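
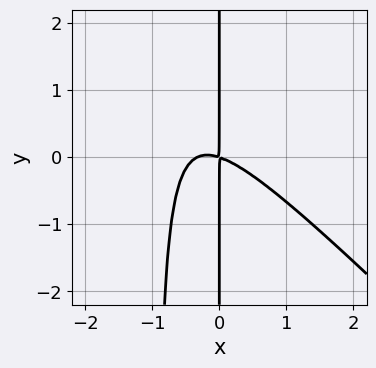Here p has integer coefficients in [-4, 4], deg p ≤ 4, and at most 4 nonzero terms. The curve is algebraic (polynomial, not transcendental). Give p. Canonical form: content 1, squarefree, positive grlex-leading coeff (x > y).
3*x^3 + 3*x^2*y + x^2 + 3*x*y

The degree is 3 — no degree-2 curve has this shape.
From the visible intercepts: every point of the y-axis in the box is on the curve.
Matching integer coefficients to the picture gives p.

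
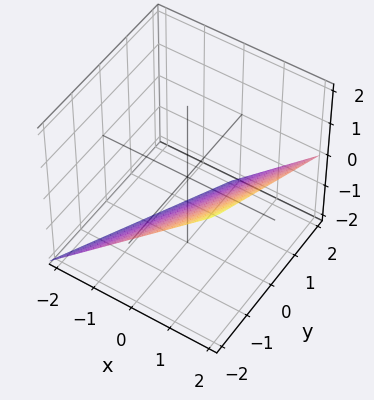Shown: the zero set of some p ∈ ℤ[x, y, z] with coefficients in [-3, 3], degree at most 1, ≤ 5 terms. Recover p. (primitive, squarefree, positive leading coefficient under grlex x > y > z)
(a) Degree: every cross-section is a straight line — this is a plane, so deg p = 1.
(b) From the axis intercepts and sections: it crosses the y-axis at the gridline y = -2; one z-axis crossing is at z = -1.
(c) These observations pin down the coefficients. Check: (1, 0, 0) on the x-axis lies on the surface, and p(1, 0, 0) = 0. ✓

2*x - y - 2*z - 2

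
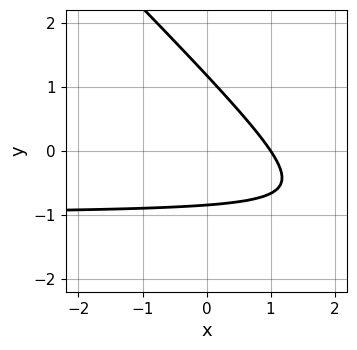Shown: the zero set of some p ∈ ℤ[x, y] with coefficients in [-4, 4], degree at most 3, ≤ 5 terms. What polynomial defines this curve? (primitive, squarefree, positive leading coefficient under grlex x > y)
First, deg p = 2.
Next, checking where it meets the axes: it meets the x-axis at x = 1 (among the integer gridlines).
Finally, together with the visible shape, these determine p as stated.

3*x*y + 3*y^2 + 3*x - y - 3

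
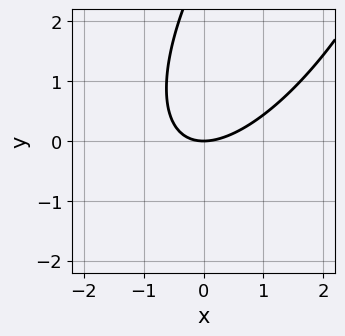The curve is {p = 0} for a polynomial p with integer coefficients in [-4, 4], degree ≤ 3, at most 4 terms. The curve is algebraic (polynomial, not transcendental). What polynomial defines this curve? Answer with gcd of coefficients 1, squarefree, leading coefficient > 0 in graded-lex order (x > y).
2*x^2 - 2*x*y + y^2 - 3*y

First, degree: no degree-1 curve has this shape, so deg p = 2.
Then, checking where it meets the axes: it crosses the x-axis at the gridline x = 0; one y-axis crossing is at y = 0.
Finally, together with the visible shape, these determine p as stated.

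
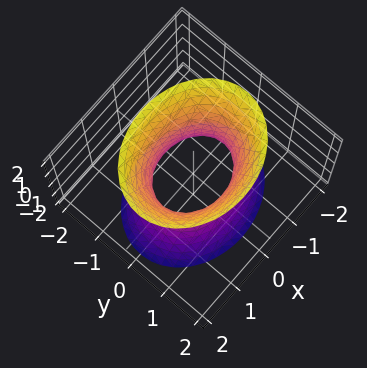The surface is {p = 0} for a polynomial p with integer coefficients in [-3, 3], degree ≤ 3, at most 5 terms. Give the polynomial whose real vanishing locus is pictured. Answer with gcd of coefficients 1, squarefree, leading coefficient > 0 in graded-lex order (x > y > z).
The degree is 2 — one connected sheet with a waist; a quadric.
Symmetries: the y ↦ −y reflection is a symmetry, so y appears only in even powers; it's symmetric under z → −z, forcing even powers of z; it's symmetric under x → −x, forcing even powers of x.
From the axis intercepts and sections: among the integer gridlines, it crosses the x-axis at x ∈ {-1, 1}; the surface avoids every integer z-axis point in the box.
Assembling these constraints gives the stated polynomial.

2*x^2 + 3*y^2 - z^2 - 2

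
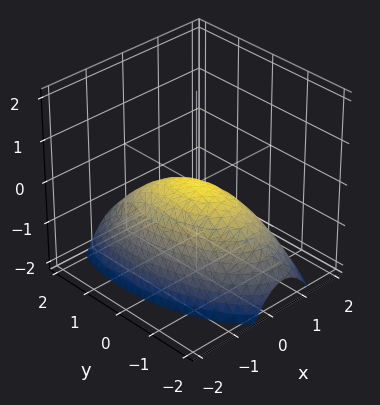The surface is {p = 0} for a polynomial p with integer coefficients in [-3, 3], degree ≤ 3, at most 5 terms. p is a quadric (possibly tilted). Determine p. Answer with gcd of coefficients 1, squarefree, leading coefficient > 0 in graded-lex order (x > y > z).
1. Degree: a generic line meets the surface in up to 2 points, so deg p = 2.
2. From the axis intercepts and sections: it crosses the x-axis at the gridline x = 0; one y-axis crossing is at y = 0; it crosses the z-axis at the gridline z = 0.
3. Matching integer coefficients to the picture gives p.

3*x^2 + x*y + y^2 + 3*z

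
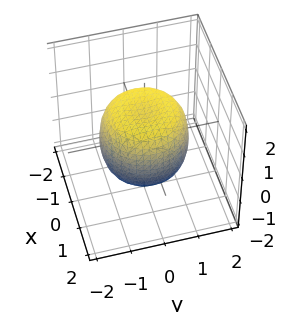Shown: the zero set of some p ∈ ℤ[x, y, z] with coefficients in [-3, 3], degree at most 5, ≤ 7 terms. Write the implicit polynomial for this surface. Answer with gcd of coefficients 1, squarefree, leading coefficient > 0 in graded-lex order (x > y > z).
x^4 + 2*x^2*y^2 + y^4 - x^2 - y^2 + z^2 - 1

First, degree: the shape is more complex than any degree-3 surface, so deg p = 4.
Next, symmetries: rotational symmetry about the z-axis ⇒ p depends on x, y only through x² + y².
Next, from the visible intercepts: a circular section at z = 1 has radius exactly 1; among the integer gridlines, it crosses the z-axis at z ∈ {-1, 1}.
Finally, these observations pin down the coefficients.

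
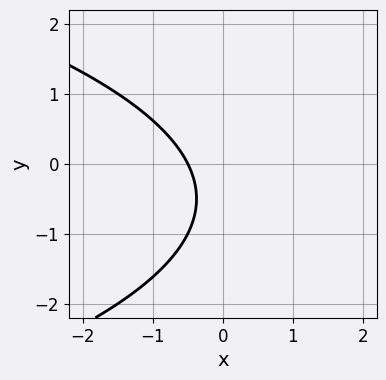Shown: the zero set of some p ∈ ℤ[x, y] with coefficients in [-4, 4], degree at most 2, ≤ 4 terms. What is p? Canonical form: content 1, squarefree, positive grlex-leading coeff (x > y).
(a) The degree is 2 — no degree-1 curve has this shape.
(b) Reading off the gridlines: the curve avoids every integer y-axis point in the box.
(c) Solving for integer coefficients yields p as stated.

y^2 + 2*x + y + 1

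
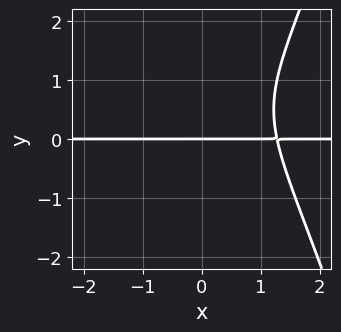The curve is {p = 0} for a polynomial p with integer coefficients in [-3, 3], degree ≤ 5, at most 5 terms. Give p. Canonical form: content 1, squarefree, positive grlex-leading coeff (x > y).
(a) deg p = 4. The shape is more complex than any degree-3 curve.
(b) Checking where it meets the axes: the visible x-axis segment lies entirely on the curve; one y-axis crossing is at y = 0.
(c) Putting this together gives p.

3*x^3*y - 2*x^2*y - 2*y^3 + 2*y^2 - 3*y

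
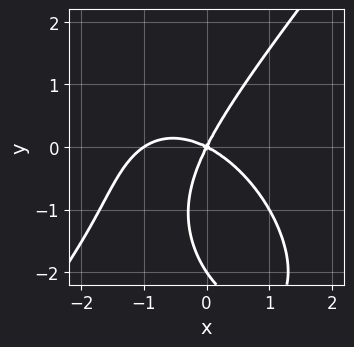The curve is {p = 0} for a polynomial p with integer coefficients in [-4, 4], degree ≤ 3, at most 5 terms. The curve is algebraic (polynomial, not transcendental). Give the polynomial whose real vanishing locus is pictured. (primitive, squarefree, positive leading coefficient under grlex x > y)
2*x^3 - y^3 + 2*x^2 + 3*x*y - 2*y^2

First, degree: the shape is more complex than any degree-2 curve, so deg p = 3.
Next, from the axis intercepts and sections: the y-axis gridline crossings are at y ∈ {-2, 0}; among the integer gridlines, it crosses the x-axis at x ∈ {-1, 0}.
Finally, these observations pin down the coefficients.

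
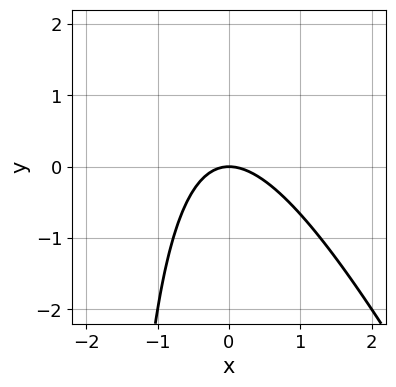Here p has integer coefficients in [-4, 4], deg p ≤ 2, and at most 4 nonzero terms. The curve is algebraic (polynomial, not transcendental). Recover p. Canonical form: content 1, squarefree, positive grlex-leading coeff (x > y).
2*x^2 + x*y + 2*y

1. deg p = 2.
2. From the axis intercepts and sections: it crosses the x-axis at the gridline x = 0; one y-axis crossing is at y = 0.
3. Solving for integer coefficients yields p as stated.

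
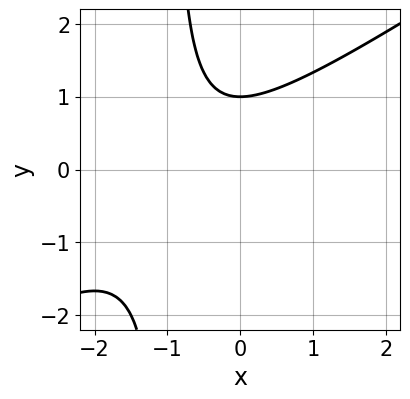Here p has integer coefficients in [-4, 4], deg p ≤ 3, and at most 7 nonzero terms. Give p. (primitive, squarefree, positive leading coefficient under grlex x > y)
2*x^2 - 3*x*y + 3*x - 3*y + 3

(a) deg p = 2.
(b) Checking where it meets the axes: it meets the y-axis at y = 1 (among the integer gridlines); it misses every integer gridline on the x-axis.
(c) Together with the visible shape, these determine p as stated.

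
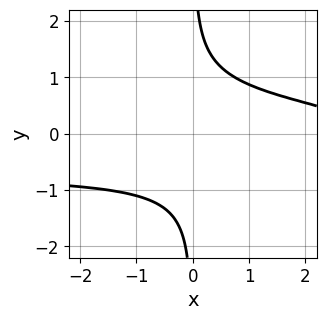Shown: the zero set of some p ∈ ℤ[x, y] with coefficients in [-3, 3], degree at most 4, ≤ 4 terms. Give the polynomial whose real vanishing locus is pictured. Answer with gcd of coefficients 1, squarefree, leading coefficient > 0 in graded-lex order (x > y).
3*x*y^3 + x - 3

1. The degree is 4 — no degree-3 curve has this shape.
2. Reading off the gridlines: the curve avoids every integer y-axis point in the box; it misses every integer gridline on the x-axis.
3. Together with the visible shape, these determine p as stated.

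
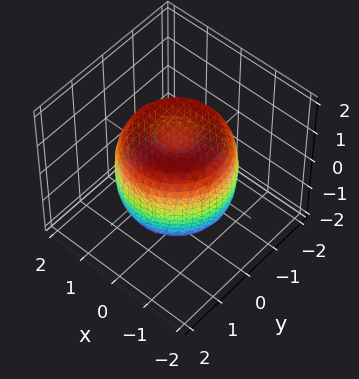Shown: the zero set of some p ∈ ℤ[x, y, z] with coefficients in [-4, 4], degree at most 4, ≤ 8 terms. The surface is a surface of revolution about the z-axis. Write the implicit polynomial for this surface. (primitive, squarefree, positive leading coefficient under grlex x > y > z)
2*x^4 + 4*x^2*y^2 + 2*y^4 - 3*x^2 - 3*y^2 + 2*z^2 - 2

deg p = 4. The shape is more complex than any degree-3 surface.
Symmetry: the z-axis is an axis of rotation, so x and y enter only as x² + y².
Reading off the gridlines: a circular section at z = -1 has radius between 1 and 2; among the integer gridlines, it crosses the z-axis at z ∈ {-1, 1}.
These observations pin down the coefficients.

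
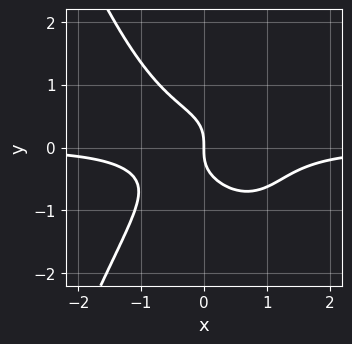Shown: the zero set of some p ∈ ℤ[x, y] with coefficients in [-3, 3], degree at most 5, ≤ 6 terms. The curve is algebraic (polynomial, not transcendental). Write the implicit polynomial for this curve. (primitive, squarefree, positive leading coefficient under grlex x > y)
1. Degree: the shape is more complex than any degree-3 curve, so deg p = 4.
2. Checking where it meets the axes: it crosses the y-axis at the gridline y = 0; it crosses the x-axis at the gridline x = 0.
3. The integer polynomial consistent with all of this is the stated p.

3*x^3*y - x^2*y + 3*y^3 + 2*x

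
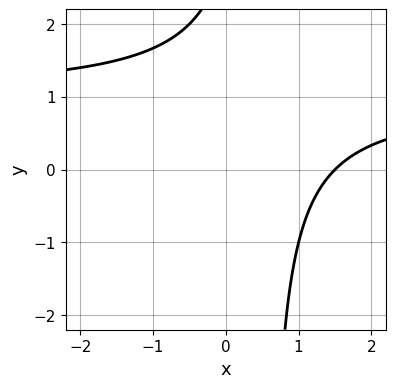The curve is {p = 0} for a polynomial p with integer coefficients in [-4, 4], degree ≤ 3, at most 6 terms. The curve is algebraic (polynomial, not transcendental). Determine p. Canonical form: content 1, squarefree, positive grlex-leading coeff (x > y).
First, deg p = 2.
Then, from the visible intercepts: the curve avoids every integer y-axis point in the box.
Finally, solving for integer coefficients yields p as stated.

2*x*y - 2*x - y + 3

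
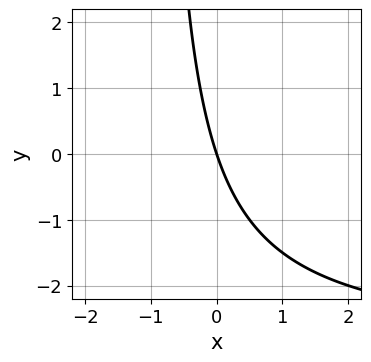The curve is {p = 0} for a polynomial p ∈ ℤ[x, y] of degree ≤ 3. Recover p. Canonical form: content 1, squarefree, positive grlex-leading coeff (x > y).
First, degree: a generic line meets the curve in up to 2 points, so deg p = 2.
Next, observable constraints: it meets the x-axis at x = 0 (among the integer gridlines); it crosses the y-axis at the gridline y = 0.
Finally, these observations pin down the coefficients.

x*y + 3*x + y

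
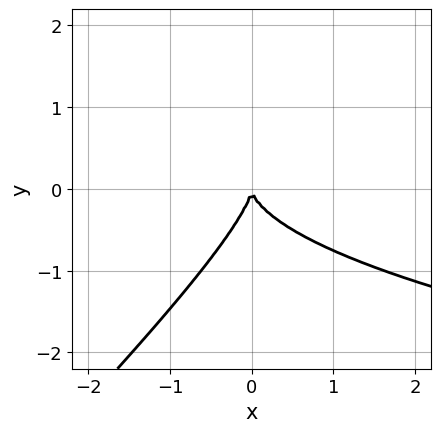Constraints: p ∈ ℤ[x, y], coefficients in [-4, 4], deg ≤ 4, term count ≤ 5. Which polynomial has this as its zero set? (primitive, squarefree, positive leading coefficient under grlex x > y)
x*y^2 - y^3 - x^2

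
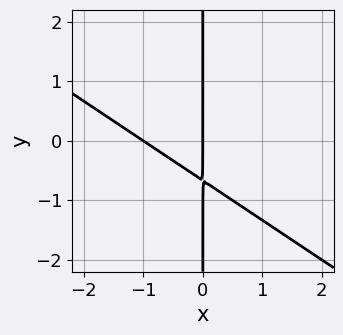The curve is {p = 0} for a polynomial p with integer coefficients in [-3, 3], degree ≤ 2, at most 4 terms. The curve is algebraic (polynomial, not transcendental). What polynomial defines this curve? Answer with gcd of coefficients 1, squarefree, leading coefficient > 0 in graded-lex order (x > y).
1. Degree: no degree-1 curve has this shape, so deg p = 2.
2. Against the integer gridlines: the visible y-axis segment lies entirely on the curve; the x-axis gridline crossings are at x ∈ {-1, 0}.
3. Putting this together gives p.

2*x^2 + 3*x*y + 2*x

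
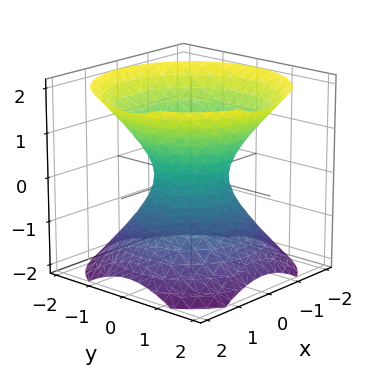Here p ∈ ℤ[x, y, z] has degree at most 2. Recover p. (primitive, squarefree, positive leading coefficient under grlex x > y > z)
deg p = 2. An hourglass — one-sheet hyperboloid; a quadric.
Symmetries: mirror symmetry z ↦ −z ⇒ only even powers of z; every cross-section ⟂ z is a circle, so x, y appear only via x² + y².
From the visible intercepts: it misses every integer gridline on the z-axis; a circular section at z = -1 has radius between 1 and 2.
Fitting integer coefficients to these (and the overall shape) gives p.

3*x^2 + 3*y^2 - 3*z^2 - 2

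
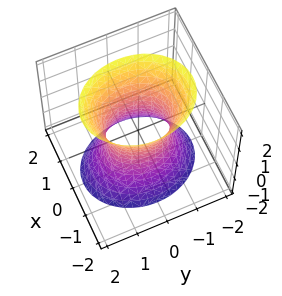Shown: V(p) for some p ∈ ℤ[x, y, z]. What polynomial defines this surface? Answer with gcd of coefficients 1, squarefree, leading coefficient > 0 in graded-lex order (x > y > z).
1. The degree is 2 — an hourglass — one-sheet hyperboloid; a quadric.
2. Symmetries: it's symmetric under z → −z, forcing even powers of z; mirror symmetry x ↦ −x ⇒ only even powers of x; the y ↦ −y reflection is a symmetry, so y appears only in even powers.
3. Against the integer gridlines: among the integer gridlines, it crosses the y-axis at y ∈ {-1, 1}; it misses every integer gridline on the z-axis.
4. Assembling these constraints gives the stated polynomial.

3*x^2 + 2*y^2 - z^2 - 2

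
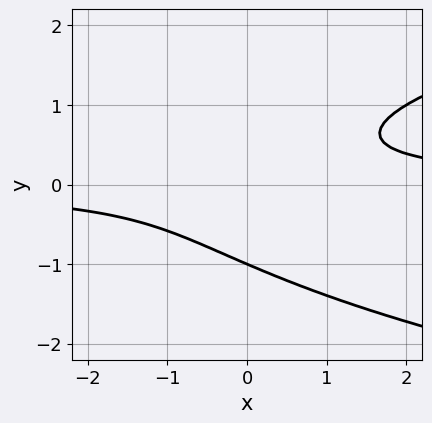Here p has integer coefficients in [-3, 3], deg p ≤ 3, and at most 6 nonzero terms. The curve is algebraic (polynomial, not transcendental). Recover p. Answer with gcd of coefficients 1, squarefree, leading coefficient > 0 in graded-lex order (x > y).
1. The degree is 3 — the shape is more complex than any degree-2 curve.
2. From the visible intercepts: it meets the y-axis at y = -1 (among the integer gridlines); the curve avoids every integer x-axis point in the box.
3. The integer polynomial consistent with all of this is the stated p.

3*y^3 - 3*x*y + y^2 + 2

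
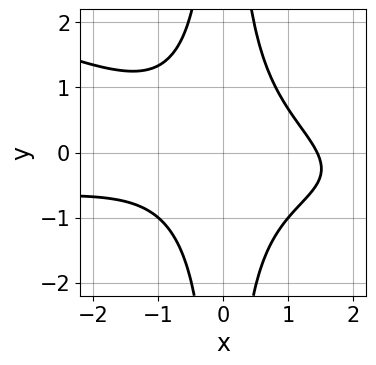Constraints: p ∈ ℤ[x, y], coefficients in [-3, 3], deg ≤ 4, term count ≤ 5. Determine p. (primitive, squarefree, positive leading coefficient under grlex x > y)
Degree: the shape is more complex than any degree-3 curve, so deg p = 4.
From the axis intercepts and sections: it misses every integer gridline on the y-axis.
These observations pin down the coefficients.

x^3*y + 3*x^2*y^2 + x^3 - 3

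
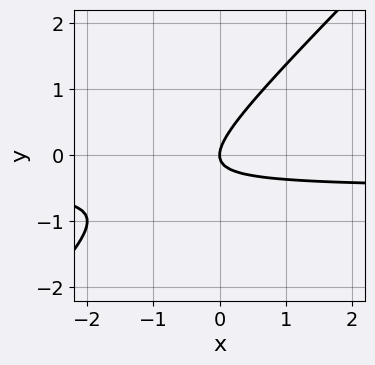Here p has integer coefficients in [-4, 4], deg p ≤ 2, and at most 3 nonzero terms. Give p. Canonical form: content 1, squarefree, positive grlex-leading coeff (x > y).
2*x*y - 2*y^2 + x

First, deg p = 2.
Then, reading off the gridlines: one x-axis crossing is at x = 0; it crosses the y-axis at the gridline y = 0.
Finally, putting this together gives p.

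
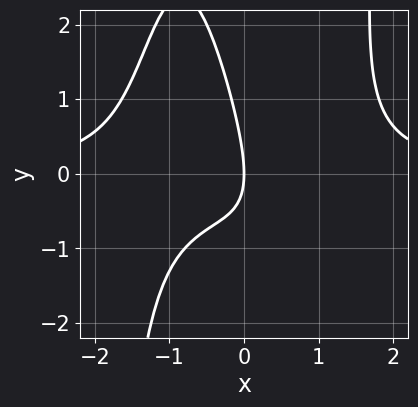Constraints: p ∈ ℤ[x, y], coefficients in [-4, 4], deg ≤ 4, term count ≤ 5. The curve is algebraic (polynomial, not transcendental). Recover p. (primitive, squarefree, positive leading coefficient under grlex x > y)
1. deg p = 4. No degree-3 curve has this shape.
2. From the axis intercepts and sections: it crosses the x-axis at the gridline x = 0; it meets the y-axis at y = 0 (among the integer gridlines).
3. Putting this together gives p.

2*x^3*y - 3*x*y - y^2 - 3*x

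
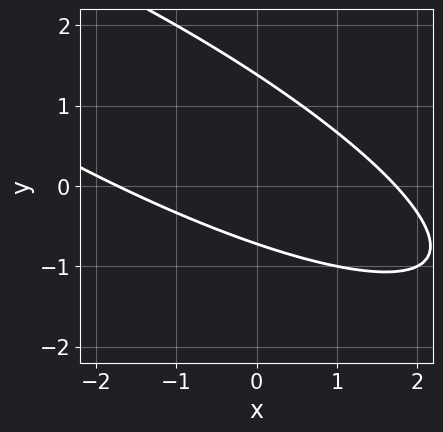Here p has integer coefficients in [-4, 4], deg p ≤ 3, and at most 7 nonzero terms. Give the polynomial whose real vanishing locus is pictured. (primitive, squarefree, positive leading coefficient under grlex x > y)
1. Degree: a generic line meets the curve in up to 2 points, so deg p = 2.
2. Matching integer coefficients to the picture gives p.

x^2 + 3*x*y + 3*y^2 - 2*y - 3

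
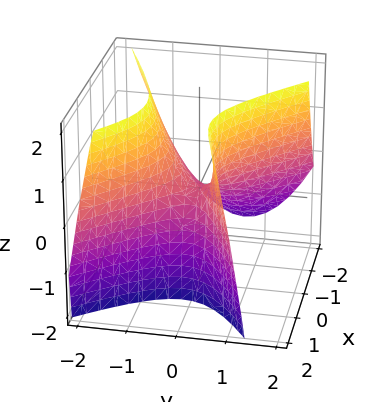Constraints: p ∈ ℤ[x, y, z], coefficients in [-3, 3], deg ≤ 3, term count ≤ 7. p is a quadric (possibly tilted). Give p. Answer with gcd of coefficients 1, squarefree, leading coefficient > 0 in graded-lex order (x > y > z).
x^2 - x*y - x*z - 2*y^2 + z

1. deg p = 2.
2. From the axis intercepts and sections: it crosses the y-axis at the gridline y = 0; it meets the x-axis at x = 0 (among the integer gridlines).
3. These observations pin down the coefficients.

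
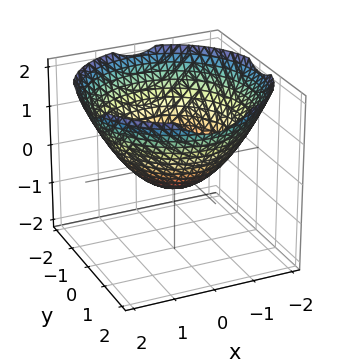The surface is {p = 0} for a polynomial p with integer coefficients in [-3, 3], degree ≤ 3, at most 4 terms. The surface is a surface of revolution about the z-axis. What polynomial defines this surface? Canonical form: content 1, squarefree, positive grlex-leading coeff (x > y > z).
First, the degree is 2 — no degree-1 surface has this shape.
Next, symmetries: every cross-section ⟂ z is a circle, so x, y appear only via x² + y².
Then, against the integer gridlines: the y-axis gridline crossings are at y ∈ {-1, 1}; a circular section at z = 0 has radius exactly 1; among the integer gridlines, it crosses the x-axis at x ∈ {-1, 1}.
Finally, solving for integer coefficients yields p as stated.

x^2 + y^2 - 2*z - 1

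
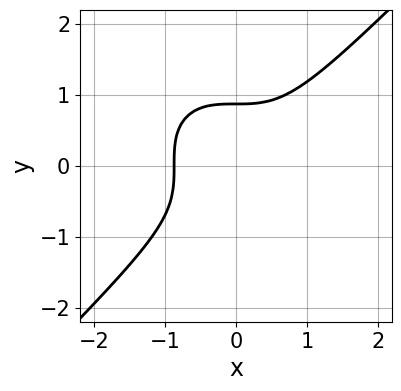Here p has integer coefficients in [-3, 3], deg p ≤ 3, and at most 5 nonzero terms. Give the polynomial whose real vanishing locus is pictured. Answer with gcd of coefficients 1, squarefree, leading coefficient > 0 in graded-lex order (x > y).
3*x^3 - 3*y^3 + 2

(a) deg p = 3.
(b) The integer polynomial consistent with all of this is the stated p.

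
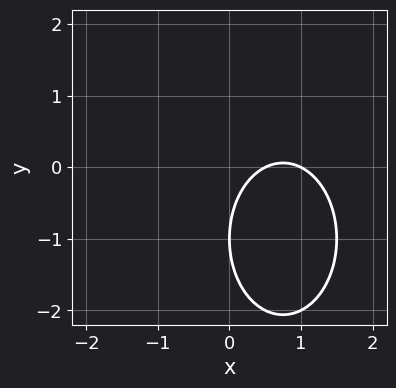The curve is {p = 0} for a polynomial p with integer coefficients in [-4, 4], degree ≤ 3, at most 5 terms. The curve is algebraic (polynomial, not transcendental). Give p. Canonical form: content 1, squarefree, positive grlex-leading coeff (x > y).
2*x^2 + y^2 - 3*x + 2*y + 1

1. The degree is 2 — a generic line meets the curve in up to 2 points.
2. Checking where it meets the axes: it meets the y-axis at y = -1 (among the integer gridlines); it meets the x-axis at x = 1 (among the integer gridlines).
3. Assembling these constraints gives the stated polynomial.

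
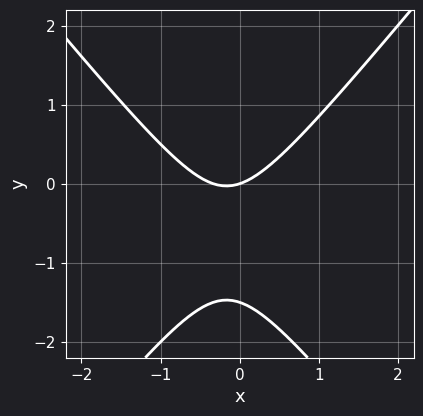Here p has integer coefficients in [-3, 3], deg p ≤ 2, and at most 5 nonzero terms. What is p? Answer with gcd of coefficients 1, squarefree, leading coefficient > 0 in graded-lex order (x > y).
3*x^2 - 2*y^2 + x - 3*y

1. deg p = 2. No degree-1 curve has this shape.
2. Reading off the gridlines: it meets the y-axis at y = 0 (among the integer gridlines); it crosses the x-axis at the gridline x = 0.
3. The integer polynomial consistent with all of this is the stated p.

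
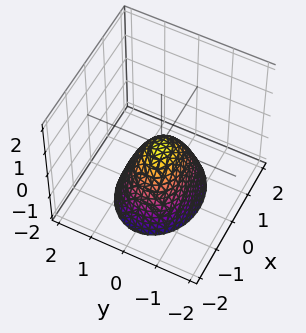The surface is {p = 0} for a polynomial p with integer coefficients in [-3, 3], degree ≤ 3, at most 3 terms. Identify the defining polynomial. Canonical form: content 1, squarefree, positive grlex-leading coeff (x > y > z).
2*x^2 + 3*y^2 + 2*z

First, degree: a paraboloid; a quadric, so deg p = 2.
Then, symmetries: the y ↦ −y reflection is a symmetry, so y appears only in even powers; it's symmetric under x → −x, forcing even powers of x.
Next, reading off the gridlines: it crosses the z-axis at the gridline z = 0; it meets the y-axis at y = 0 (among the integer gridlines); one x-axis crossing is at x = 0.
Finally, matching integer coefficients to the picture gives p.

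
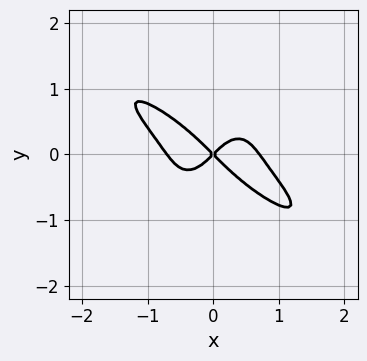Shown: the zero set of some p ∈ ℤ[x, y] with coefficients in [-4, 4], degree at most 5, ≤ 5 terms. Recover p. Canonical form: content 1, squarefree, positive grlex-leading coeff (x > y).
(a) The degree is 4 — no degree-3 curve has this shape.
(b) Against the integer gridlines: it meets the x-axis at x = 0 (among the integer gridlines); it crosses the y-axis at the gridline y = 0.
(c) The integer polynomial consistent with all of this is the stated p.

2*x^4 + 3*x^3*y + 2*y^4 - x^2 + y^2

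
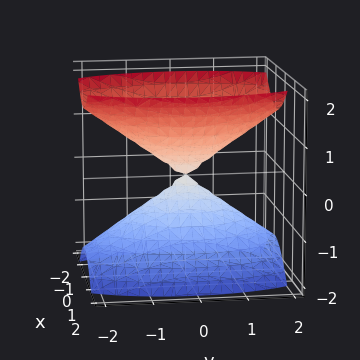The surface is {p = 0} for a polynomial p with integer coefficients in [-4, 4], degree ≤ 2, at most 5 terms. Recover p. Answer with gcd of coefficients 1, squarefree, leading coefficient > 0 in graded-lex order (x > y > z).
3*x^2 + y^2 - 2*z^2

(a) There are 2 components.
(b) deg p = 2.
(c) Symmetries: mirror symmetry y ↦ −y ⇒ only even powers of y; the z ↦ −z reflection is a symmetry, so z appears only in even powers; mirror symmetry x ↦ −x ⇒ only even powers of x.
(d) From the visible intercepts: it crosses the y-axis at the gridline y = 0; it meets the x-axis at x = 0 (among the integer gridlines); it crosses the z-axis at the gridline z = 0.
(e) Solving for integer coefficients yields p as stated.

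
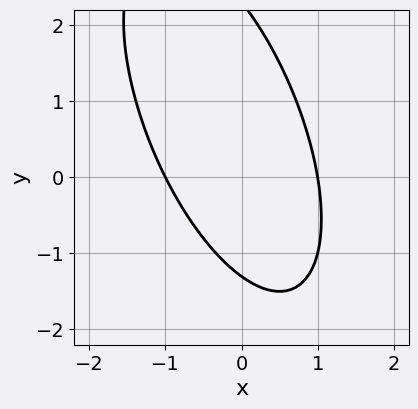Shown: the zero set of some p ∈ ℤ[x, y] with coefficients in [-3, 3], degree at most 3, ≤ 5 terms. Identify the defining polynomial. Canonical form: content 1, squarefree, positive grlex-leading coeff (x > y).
(a) deg p = 2.
(b) Reading off the gridlines: the x-axis gridline crossings are at x ∈ {-1, 1}.
(c) The integer polynomial consistent with all of this is the stated p.

3*x^2 + 2*x*y + y^2 - y - 3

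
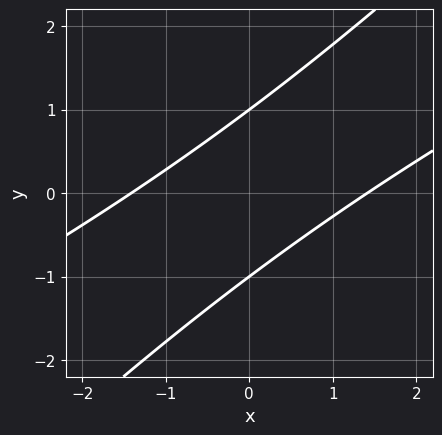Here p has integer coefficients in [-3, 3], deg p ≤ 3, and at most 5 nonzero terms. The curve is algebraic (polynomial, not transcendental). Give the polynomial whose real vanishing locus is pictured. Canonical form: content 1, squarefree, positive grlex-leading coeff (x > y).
x^2 - 3*x*y + 2*y^2 - 2

First, the degree is 2 — a generic line meets the curve in up to 2 points.
Next, from the axis intercepts and sections: the y-axis gridline crossings are at y ∈ {-1, 1}.
Finally, together with the visible shape, these determine p as stated.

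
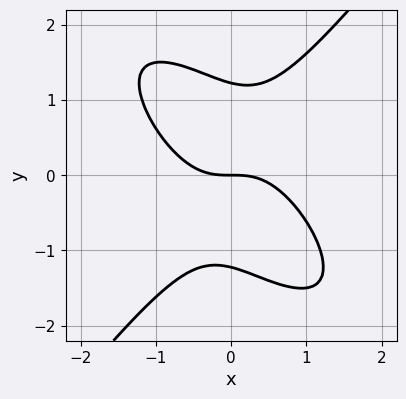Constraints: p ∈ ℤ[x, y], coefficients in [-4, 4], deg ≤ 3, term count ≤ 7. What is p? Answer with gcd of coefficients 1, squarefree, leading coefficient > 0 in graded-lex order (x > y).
Degree: a generic line meets the curve in up to 3 points, so deg p = 3.
Reading off the gridlines: it meets the y-axis at y = 0 (among the integer gridlines); one x-axis crossing is at x = 0.
Fitting integer coefficients to these (and the overall shape) gives p.

3*x^3 + 2*x^2*y - x*y^2 - 2*y^3 + 3*y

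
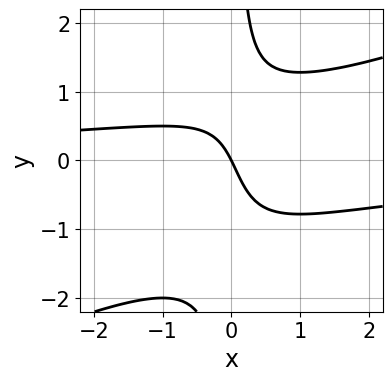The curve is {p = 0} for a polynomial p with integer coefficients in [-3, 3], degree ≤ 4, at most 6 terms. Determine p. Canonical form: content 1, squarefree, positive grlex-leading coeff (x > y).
x^2*y - 2*x*y^2 - x*y + 2*x + y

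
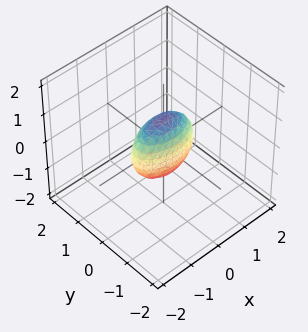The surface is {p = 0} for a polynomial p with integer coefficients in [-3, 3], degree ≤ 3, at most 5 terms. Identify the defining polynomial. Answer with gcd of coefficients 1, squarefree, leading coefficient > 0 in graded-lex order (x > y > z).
deg p = 2. A closed, bounded, convex surface; a quadric.
Symmetries: the y ↦ −y reflection is a symmetry, so y appears only in even powers; it's symmetric under z → −z, forcing even powers of z; it's symmetric under x → −x, forcing even powers of x.
From the axis intercepts and sections: the x-axis gridline crossings are at x ∈ {-1, 1}; among the integer gridlines, it crosses the z-axis at z ∈ {-1, 1}.
Putting this together gives p.

x^2 + 3*y^2 + z^2 - 1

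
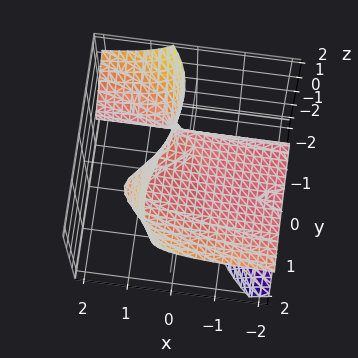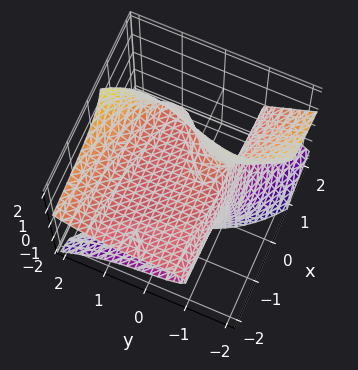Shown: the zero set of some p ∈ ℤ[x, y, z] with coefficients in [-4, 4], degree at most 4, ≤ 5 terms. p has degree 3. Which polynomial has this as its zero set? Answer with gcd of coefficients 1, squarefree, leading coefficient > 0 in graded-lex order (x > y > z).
3*x*z^2 + y^3 - 2*y*z - 3*z + 1

The degree is 3 — a generic line meets the surface in up to 3 points.
Against the integer gridlines: no x-intercept at any integer in the box; it crosses the y-axis at the gridline y = -1.
Putting this together gives p.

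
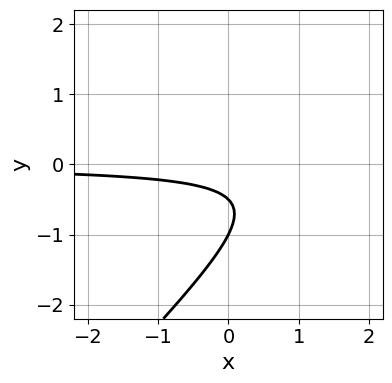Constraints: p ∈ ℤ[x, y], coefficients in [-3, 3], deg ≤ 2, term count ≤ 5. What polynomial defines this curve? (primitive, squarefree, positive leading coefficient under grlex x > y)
(a) The degree is 2 — the shape is more complex than any degree-1 curve.
(b) Against the integer gridlines: it misses every integer gridline on the x-axis; it crosses the y-axis at the gridline y = -1.
(c) Matching integer coefficients to the picture gives p.

2*x*y - 2*y^2 - 3*y - 1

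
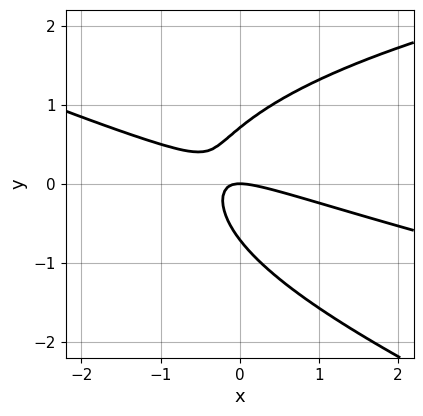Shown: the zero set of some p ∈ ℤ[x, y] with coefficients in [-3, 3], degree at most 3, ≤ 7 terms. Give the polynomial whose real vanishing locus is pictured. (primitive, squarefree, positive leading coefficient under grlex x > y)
Degree: the shape is more complex than any degree-2 curve, so deg p = 3.
Against the integer gridlines: it meets the y-axis at y = 0 (among the integer gridlines); it crosses the x-axis at the gridline x = 0.
Solving for integer coefficients yields p as stated.

x*y^2 + 2*y^3 - x^2 - 3*x*y - y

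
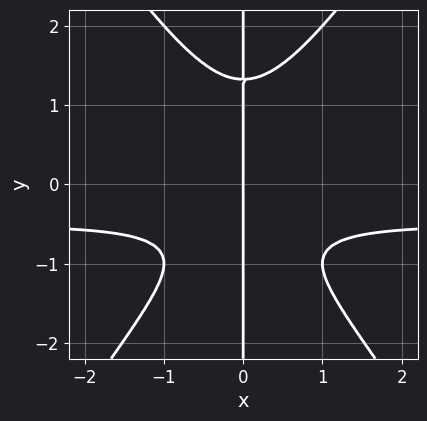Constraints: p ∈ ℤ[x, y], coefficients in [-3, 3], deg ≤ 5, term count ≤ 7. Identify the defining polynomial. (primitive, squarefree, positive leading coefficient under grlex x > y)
2*x^3*y - x*y^3 + x^3 + x*y + x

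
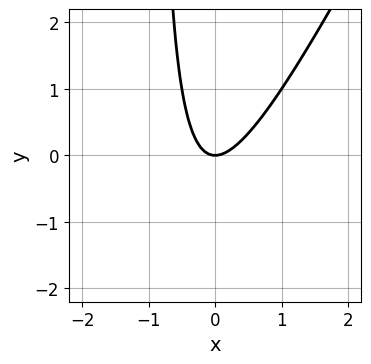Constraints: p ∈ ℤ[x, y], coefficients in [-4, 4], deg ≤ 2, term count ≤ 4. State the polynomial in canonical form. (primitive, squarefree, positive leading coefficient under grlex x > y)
2*x^2 - x*y - y

First, degree: a generic line meets the curve in up to 2 points, so deg p = 2.
Then, checking where it meets the axes: it crosses the y-axis at the gridline y = 0; one x-axis crossing is at x = 0.
Finally, assembling these constraints gives the stated polynomial.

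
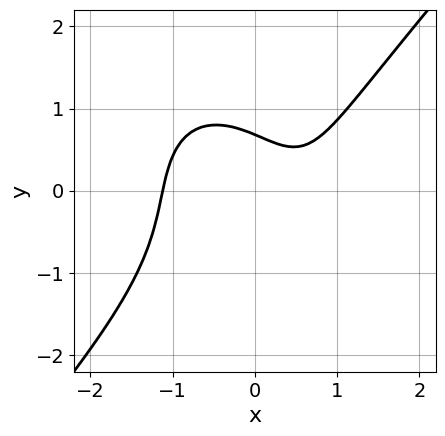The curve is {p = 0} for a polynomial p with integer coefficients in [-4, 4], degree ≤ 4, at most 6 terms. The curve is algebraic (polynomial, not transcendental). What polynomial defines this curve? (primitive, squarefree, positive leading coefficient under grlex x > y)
3*x^3 - 2*y^3 - 2*x - 2*y + 2

Degree: a generic line meets the curve in up to 3 points, so deg p = 3.
Putting this together gives p.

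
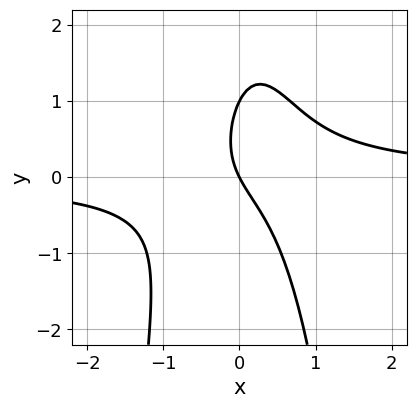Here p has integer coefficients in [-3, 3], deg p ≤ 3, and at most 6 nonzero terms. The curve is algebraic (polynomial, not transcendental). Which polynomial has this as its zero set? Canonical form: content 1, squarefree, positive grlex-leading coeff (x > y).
3*x^2*y + y^2 - 2*x - y

1. Degree: no degree-2 curve has this shape, so deg p = 3.
2. Reading off the gridlines: it crosses the x-axis at the gridline x = 0; among the integer gridlines, it crosses the y-axis at y ∈ {0, 1}.
3. Together with the visible shape, these determine p as stated.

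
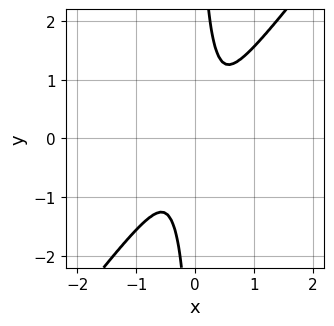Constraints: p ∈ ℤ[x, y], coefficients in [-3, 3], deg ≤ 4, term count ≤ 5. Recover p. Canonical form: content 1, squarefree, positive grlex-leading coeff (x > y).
First, degree: a generic line meets the curve in up to 4 points, so deg p = 4.
Finally, solving for integer coefficients yields p as stated.

2*x^4 + 2*x^3*y - 2*x*y^3 + y^2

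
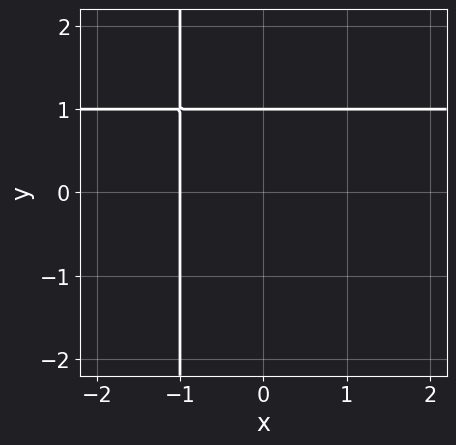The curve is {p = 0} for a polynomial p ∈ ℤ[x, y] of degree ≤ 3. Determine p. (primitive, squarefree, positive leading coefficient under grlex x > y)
x*y - x + y - 1

(a) The degree is 2 — the shape is more complex than any degree-1 curve.
(b) From the visible intercepts: it crosses the x-axis at the gridline x = -1; one y-axis crossing is at y = 1.
(c) Together with the visible shape, these determine p as stated.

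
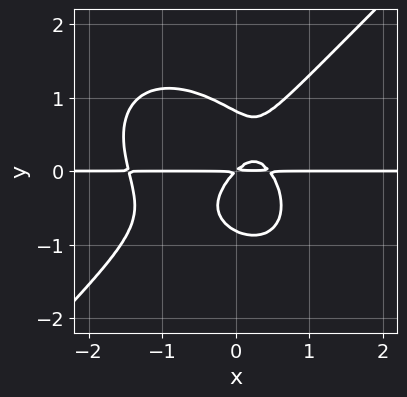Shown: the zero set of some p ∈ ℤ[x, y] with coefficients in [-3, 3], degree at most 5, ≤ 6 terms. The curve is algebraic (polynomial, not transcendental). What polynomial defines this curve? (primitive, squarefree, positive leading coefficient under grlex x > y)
1. Degree: the shape is more complex than any degree-3 curve, so deg p = 4.
2. From the visible intercepts: every point of the x-axis in the box is on the curve.
3. The integer polynomial consistent with all of this is the stated p.

3*x^3*y - 3*y^4 + 3*x^2*y - 2*x*y + 2*y^2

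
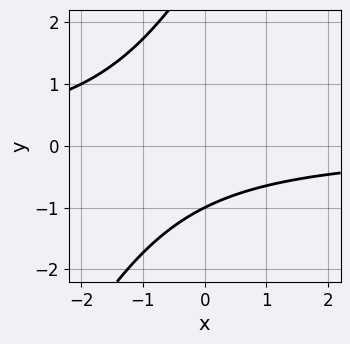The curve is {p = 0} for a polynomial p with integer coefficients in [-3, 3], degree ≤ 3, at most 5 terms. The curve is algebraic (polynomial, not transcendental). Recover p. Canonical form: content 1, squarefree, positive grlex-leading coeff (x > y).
First, deg p = 2. The shape is more complex than any degree-1 curve.
Next, checking where it meets the axes: one y-axis crossing is at y = -1; the curve avoids every integer x-axis point in the box.
Finally, putting this together gives p.

2*x*y - y^2 + 2*y + 3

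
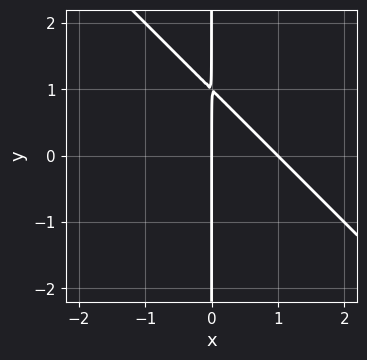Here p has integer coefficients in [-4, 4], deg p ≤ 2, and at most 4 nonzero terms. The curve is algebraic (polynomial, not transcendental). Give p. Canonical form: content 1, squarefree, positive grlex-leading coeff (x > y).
(a) The degree is 2 — no degree-1 curve has this shape.
(b) From the axis intercepts and sections: the visible y-axis segment lies entirely on the curve; among the integer gridlines, it crosses the x-axis at x ∈ {0, 1}.
(c) Solving for integer coefficients yields p as stated.

x^2 + x*y - x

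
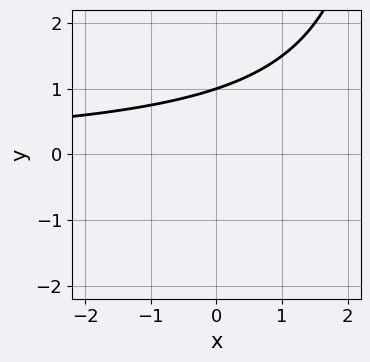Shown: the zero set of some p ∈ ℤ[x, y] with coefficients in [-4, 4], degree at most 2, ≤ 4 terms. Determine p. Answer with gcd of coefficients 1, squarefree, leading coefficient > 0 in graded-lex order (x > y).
1. deg p = 2.
2. Reading off the gridlines: one y-axis crossing is at y = 1; the curve avoids every integer x-axis point in the box.
3. Assembling these constraints gives the stated polynomial.

x*y - 3*y + 3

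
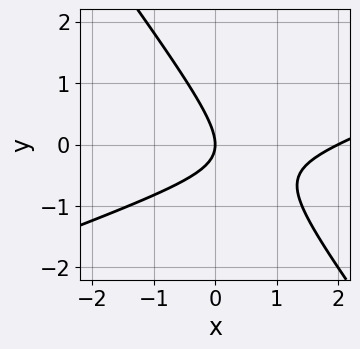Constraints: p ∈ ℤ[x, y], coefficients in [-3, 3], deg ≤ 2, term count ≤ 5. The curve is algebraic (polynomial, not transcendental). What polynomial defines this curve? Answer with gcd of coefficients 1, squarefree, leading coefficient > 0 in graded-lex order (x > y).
x^2 - 2*x*y - 2*y^2 - 2*x

(a) The degree is 2 — the shape is more complex than any degree-1 curve.
(b) Observable constraints: among the integer gridlines, it crosses the x-axis at x ∈ {0, 2}; one y-axis crossing is at y = 0.
(c) Together with the visible shape, these determine p as stated.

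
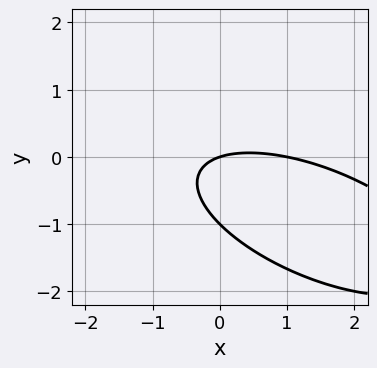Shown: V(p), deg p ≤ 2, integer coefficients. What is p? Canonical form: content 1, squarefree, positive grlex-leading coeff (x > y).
x^2 + 2*x*y + 3*y^2 - x + 3*y

(a) Degree: the shape is more complex than any degree-1 curve, so deg p = 2.
(b) Against the integer gridlines: the y-axis gridline crossings are at y ∈ {-1, 0}; among the integer gridlines, it crosses the x-axis at x ∈ {0, 1}.
(c) Together with the visible shape, these determine p as stated.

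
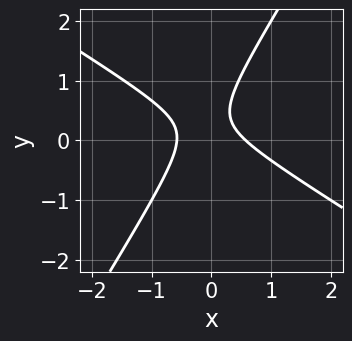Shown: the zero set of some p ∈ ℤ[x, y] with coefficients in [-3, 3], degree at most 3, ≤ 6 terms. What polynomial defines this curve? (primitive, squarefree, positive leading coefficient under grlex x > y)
(a) Degree: a generic line meets the curve in up to 2 points, so deg p = 2.
(b) Observable constraints: it misses every integer gridline on the y-axis.
(c) Fitting integer coefficients to these (and the overall shape) gives p.

3*x^2 + 3*x*y - 3*y^2 + 2*y - 1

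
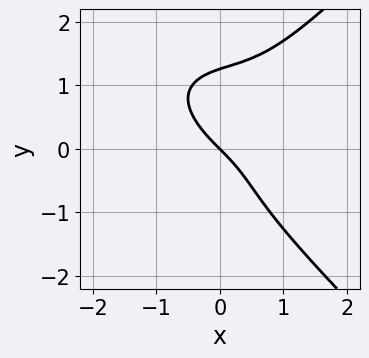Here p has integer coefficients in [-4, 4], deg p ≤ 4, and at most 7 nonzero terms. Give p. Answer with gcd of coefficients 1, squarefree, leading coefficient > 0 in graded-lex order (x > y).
1. The degree is 4 — a generic line meets the curve in up to 4 points.
2. Against the integer gridlines: it crosses the y-axis at the gridline y = 0; one x-axis crossing is at x = 0.
3. Matching integer coefficients to the picture gives p.

x^4 - y^4 + 2*x^3 + 2*x + 2*y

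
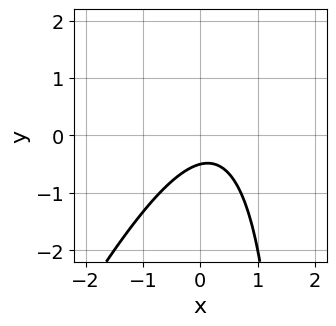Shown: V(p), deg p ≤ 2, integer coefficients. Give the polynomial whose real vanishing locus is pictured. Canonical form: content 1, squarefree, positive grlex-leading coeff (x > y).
2*x^2 - x*y - x + 2*y + 1

(a) Degree: a generic line meets the curve in up to 2 points, so deg p = 2.
(b) From the axis intercepts and sections: no x-intercept at any integer in the box.
(c) Matching integer coefficients to the picture gives p.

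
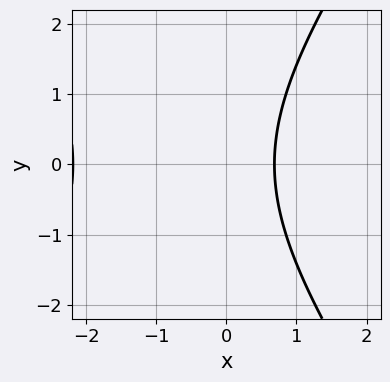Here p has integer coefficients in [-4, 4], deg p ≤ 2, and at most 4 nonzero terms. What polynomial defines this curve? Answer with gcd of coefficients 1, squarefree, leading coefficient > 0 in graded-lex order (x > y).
2*x^2 - y^2 + 3*x - 3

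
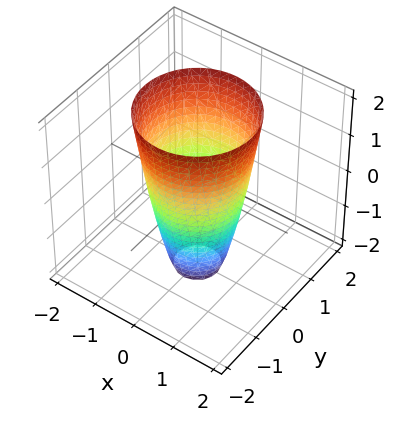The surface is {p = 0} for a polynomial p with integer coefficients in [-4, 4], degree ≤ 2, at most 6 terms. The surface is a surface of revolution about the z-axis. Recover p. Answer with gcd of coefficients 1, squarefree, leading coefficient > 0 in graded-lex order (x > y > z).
1. The degree is 2 — the shape is more complex than any degree-1 surface.
2. Symmetry: the surface is invariant under rotation about z: p = q(x² + y², z).
3. From the visible intercepts: a circular section at z = 0 has radius exactly 1; the surface avoids every integer z-axis point in the box; the y-axis gridline crossings are at y ∈ {-1, 1}.
4. Putting this together gives p. Check: (1, 0, 0) on the x-axis lies on the surface, and p(1, 0, 0) = 0. ✓

3*x^2 + 3*y^2 - z - 3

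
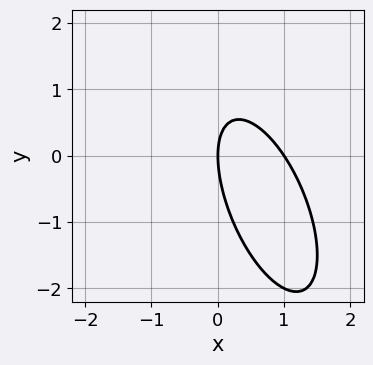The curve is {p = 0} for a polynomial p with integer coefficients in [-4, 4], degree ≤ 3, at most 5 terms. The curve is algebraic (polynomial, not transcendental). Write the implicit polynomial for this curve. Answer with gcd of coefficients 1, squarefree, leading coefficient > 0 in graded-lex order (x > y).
3*x^2 + 2*x*y + y^2 - 3*x

1. The degree is 2 — a generic line meets the curve in up to 2 points.
2. From the axis intercepts and sections: the x-axis gridline crossings are at x ∈ {0, 1}; it meets the y-axis at y = 0 (among the integer gridlines).
3. Matching integer coefficients to the picture gives p.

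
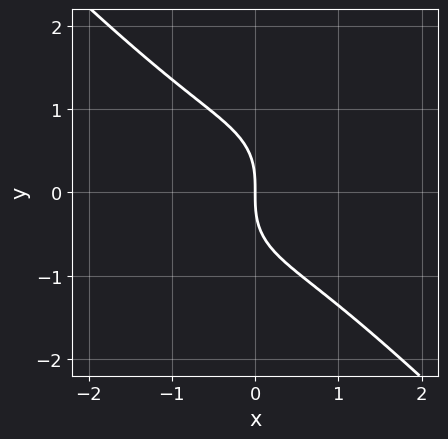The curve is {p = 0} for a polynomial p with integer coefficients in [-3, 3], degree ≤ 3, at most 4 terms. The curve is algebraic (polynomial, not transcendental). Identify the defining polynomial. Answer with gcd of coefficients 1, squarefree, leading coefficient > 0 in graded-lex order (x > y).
2*x^3 + 2*y^3 + 3*x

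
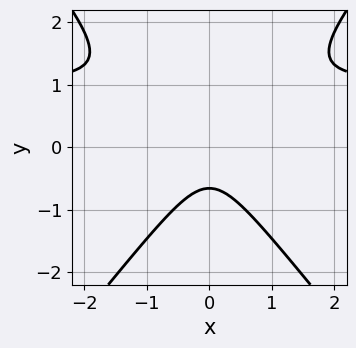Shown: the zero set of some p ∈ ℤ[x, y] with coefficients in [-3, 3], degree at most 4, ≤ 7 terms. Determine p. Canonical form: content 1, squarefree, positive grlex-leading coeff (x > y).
3*x^2*y - 2*y^3 - 3*x^2 + y^2 - 1

First, deg p = 3. No degree-2 curve has this shape.
Next, symmetries: it's symmetric under x → −x, forcing even powers of x.
Next, against the integer gridlines: the curve avoids every integer x-axis point in the box.
Finally, matching integer coefficients to the picture gives p.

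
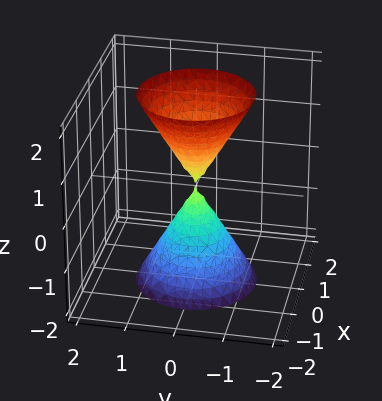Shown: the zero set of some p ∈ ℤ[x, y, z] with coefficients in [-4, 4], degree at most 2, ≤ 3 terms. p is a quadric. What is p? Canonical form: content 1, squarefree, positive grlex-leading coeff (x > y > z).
First, there are 2 components. Treating them together as one polynomial.
Then, the degree is 2 — two nappes meeting at a single point; a quadric.
Then, symmetries: the z-axis is an axis of rotation, so x and y enter only as x² + y²; it's symmetric under z → −z, forcing even powers of z.
Next, from the visible intercepts: a circular section at z = 2 has radius between 1 and 2; it crosses the z-axis at the gridline z = 0.
Finally, the integer polynomial consistent with all of this is the stated p.

3*x^2 + 3*y^2 - z^2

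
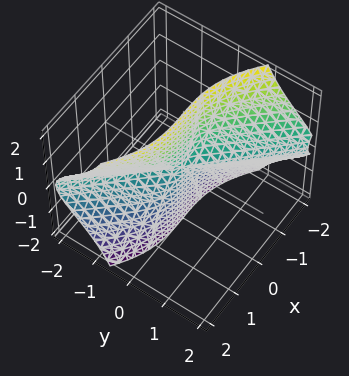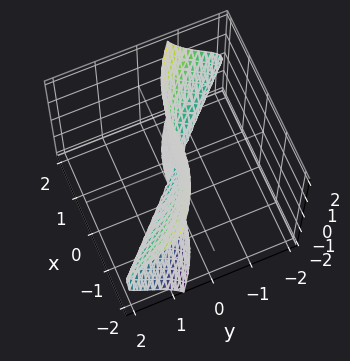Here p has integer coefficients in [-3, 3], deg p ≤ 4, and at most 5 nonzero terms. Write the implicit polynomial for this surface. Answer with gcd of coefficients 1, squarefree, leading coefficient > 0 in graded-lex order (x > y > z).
x^3 + x^2*y + 2*y*z^2

First, the degree is 3 — the shape is more complex than any degree-2 surface.
Next, against the integer gridlines: the visible z-axis segment lies entirely on the surface; it meets the x-axis at x = 0 (among the integer gridlines).
Finally, assembling these constraints gives the stated polynomial.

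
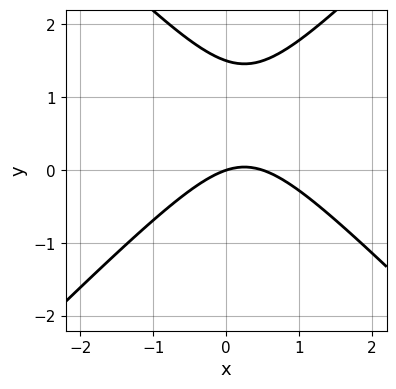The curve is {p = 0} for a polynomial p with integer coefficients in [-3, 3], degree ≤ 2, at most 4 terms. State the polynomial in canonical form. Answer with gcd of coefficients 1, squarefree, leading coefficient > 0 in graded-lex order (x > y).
First, deg p = 2. No degree-1 curve has this shape.
Next, against the integer gridlines: it meets the x-axis at x = 0 (among the integer gridlines); one y-axis crossing is at y = 0.
Finally, together with the visible shape, these determine p as stated.

2*x^2 - 2*y^2 - x + 3*y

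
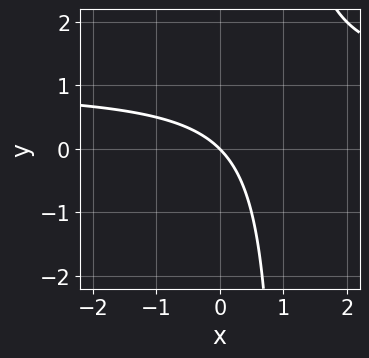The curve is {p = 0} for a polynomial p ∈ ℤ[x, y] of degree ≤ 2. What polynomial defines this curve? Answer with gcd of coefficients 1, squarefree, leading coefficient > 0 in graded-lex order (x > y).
x*y - x - y

1. The degree is 2 — a generic line meets the curve in up to 2 points.
2. Observable constraints: one y-axis crossing is at y = 0; one x-axis crossing is at x = 0.
3. Fitting integer coefficients to these (and the overall shape) gives p.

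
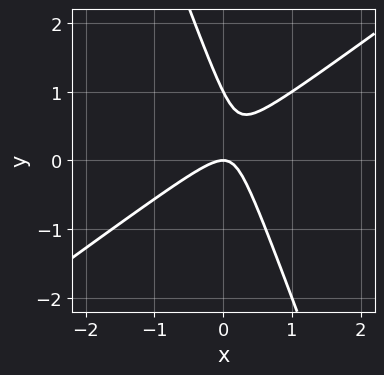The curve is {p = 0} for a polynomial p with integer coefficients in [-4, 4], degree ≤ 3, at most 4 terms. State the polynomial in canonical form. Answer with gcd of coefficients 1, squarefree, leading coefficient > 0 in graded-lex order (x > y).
deg p = 2. The shape is more complex than any degree-1 curve.
From the visible intercepts: among the integer gridlines, it crosses the y-axis at y ∈ {0, 1}; one x-axis crossing is at x = 0.
The integer polynomial consistent with all of this is the stated p.

2*x^2 - 2*x*y - y^2 + y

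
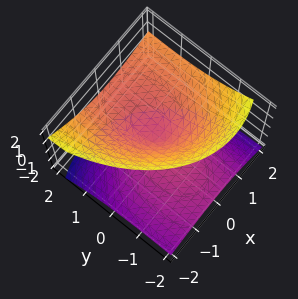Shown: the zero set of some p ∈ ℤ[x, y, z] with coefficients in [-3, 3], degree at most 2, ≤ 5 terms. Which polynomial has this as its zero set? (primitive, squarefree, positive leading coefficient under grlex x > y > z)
2*x^2 - 2*x*z + y^2 - 3*y*z - 3*z^2

First, deg p = 2. A generic line meets the surface in up to 2 points.
Next, from the visible intercepts: one x-axis crossing is at x = 0; one y-axis crossing is at y = 0; it meets the z-axis at z = 0 (among the integer gridlines).
Finally, putting this together gives p.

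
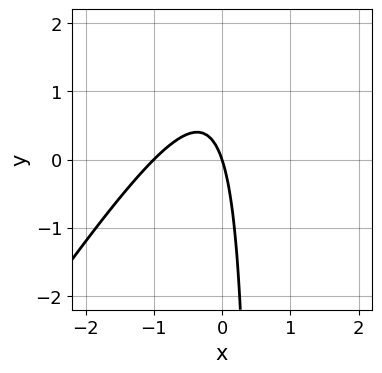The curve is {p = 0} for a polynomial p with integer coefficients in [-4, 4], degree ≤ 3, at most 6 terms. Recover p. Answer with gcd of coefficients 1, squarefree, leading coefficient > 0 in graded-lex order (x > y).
3*x^2 - 2*x*y + 3*x + y

The degree is 2 — no degree-1 curve has this shape.
Observable constraints: it meets the y-axis at y = 0 (among the integer gridlines); among the integer gridlines, it crosses the x-axis at x ∈ {-1, 0}.
Matching integer coefficients to the picture gives p.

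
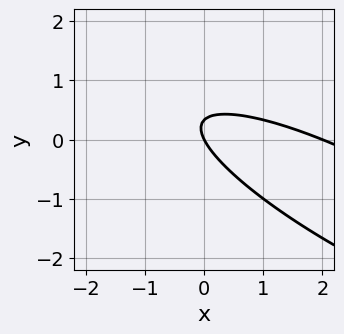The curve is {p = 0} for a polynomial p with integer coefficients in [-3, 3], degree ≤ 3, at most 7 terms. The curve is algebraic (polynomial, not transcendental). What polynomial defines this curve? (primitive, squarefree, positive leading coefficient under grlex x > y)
x^2 + 3*x*y + 3*y^2 - 2*x - y

Degree: a generic line meets the curve in up to 2 points, so deg p = 2.
From the visible intercepts: the x-axis gridline crossings are at x ∈ {0, 2}; it crosses the y-axis at the gridline y = 0.
Assembling these constraints gives the stated polynomial.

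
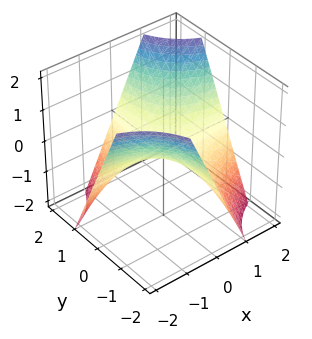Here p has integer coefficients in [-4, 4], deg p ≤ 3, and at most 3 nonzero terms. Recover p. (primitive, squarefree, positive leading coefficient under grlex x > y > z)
First, deg p = 2. A hyperbolic paraboloid; a quadric.
Next, from the visible intercepts: every point of the y-axis in the box is on the surface; every point of the x-axis in the box is on the surface; one z-axis crossing is at z = 0.
Finally, solving for integer coefficients yields p as stated.

x*y - z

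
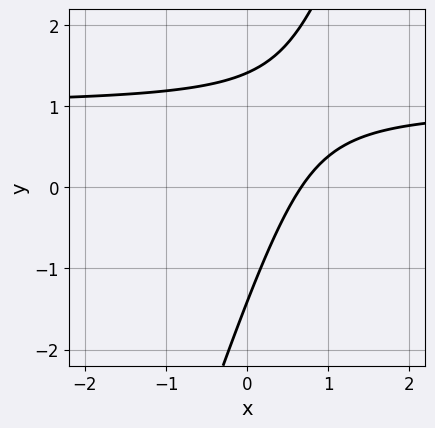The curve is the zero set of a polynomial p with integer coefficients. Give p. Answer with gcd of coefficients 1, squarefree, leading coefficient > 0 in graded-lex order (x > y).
3*x*y - y^2 - 3*x + 2

First, degree: the shape is more complex than any degree-1 curve, so deg p = 2.
Finally, solving for integer coefficients yields p as stated.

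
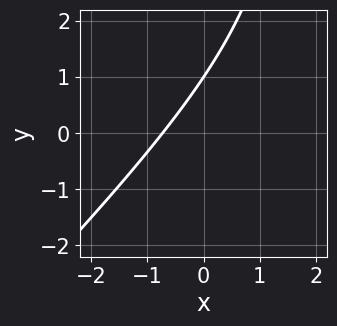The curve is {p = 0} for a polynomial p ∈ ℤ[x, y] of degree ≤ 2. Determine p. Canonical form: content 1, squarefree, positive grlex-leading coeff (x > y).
First, deg p = 2. No degree-1 curve has this shape.
Next, reading off the gridlines: one y-axis crossing is at y = 1.
Finally, solving for integer coefficients yields p as stated.

x^2 - x*y - 2*x + 2*y - 2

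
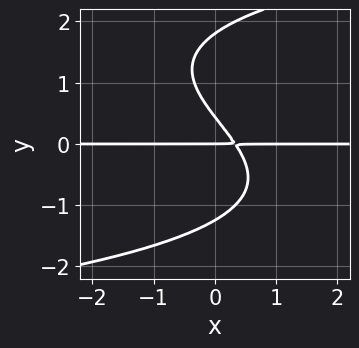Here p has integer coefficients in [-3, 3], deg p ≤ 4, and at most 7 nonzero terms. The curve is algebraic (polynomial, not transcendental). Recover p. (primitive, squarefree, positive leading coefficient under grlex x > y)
1. deg p = 4.
2. From the visible intercepts: it meets the y-axis at y = 0 (among the integer gridlines); the visible x-axis segment lies entirely on the curve.
3. The integer polynomial consistent with all of this is the stated p.

y^4 - y^3 - 3*x*y - 2*y^2 + y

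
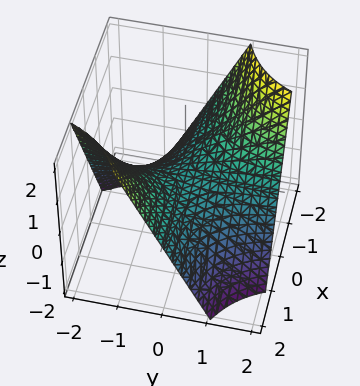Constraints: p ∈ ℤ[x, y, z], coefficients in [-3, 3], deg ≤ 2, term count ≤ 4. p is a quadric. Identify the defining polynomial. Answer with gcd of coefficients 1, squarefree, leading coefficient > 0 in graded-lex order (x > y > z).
1. Degree: a saddle surface; a quadric, so deg p = 2.
2. Reading off the gridlines: every point of the y-axis in the box is on the surface; it meets the z-axis at z = 0 (among the integer gridlines).
3. Matching integer coefficients to the picture gives p. Check: (-2, 0, 0) on the x-axis lies on the surface, and p(-2, 0, 0) = 0. ✓

x*y + z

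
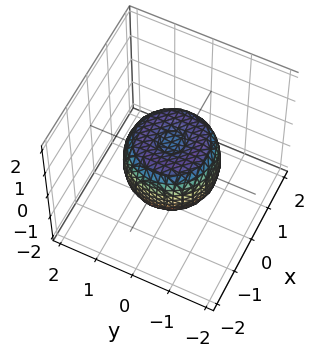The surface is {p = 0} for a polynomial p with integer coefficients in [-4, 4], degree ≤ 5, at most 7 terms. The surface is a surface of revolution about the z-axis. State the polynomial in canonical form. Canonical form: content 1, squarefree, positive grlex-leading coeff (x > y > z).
2*x^4 + 4*x^2*y^2 + 2*y^4 - 2*x^2 - 2*y^2 + 2*z^2 - 1

The degree is 4 — the shape is more complex than any degree-3 surface.
Symmetries: rotational symmetry about the z-axis ⇒ p depends on x, y only through x² + y².
Checking where it meets the axes: a circular section at z = 0 has radius between 1 and 2.
These observations pin down the coefficients.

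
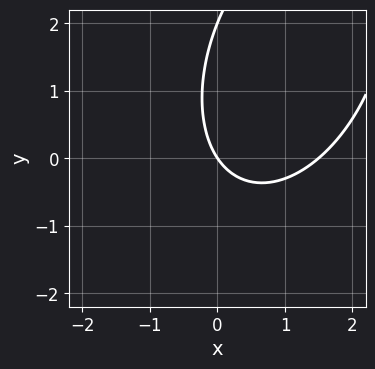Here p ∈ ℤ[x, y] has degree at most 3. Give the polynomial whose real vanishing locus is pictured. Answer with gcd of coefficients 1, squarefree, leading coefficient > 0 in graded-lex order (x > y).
2*x^2 - x*y + y^2 - 3*x - 2*y

Degree: a generic line meets the curve in up to 2 points, so deg p = 2.
Observable constraints: the y-axis gridline crossings are at y ∈ {0, 2}; one x-axis crossing is at x = 0.
Together with the visible shape, these determine p as stated.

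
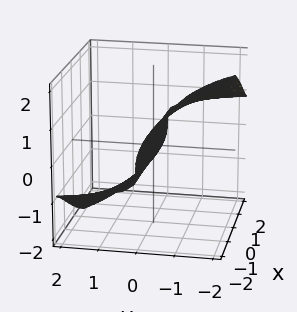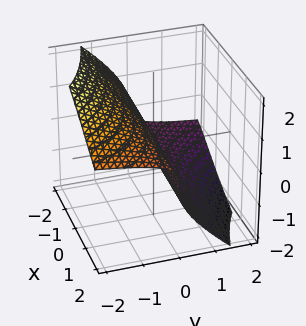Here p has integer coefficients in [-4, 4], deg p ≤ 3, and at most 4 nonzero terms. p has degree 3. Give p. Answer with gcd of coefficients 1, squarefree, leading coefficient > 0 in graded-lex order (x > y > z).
2*x*y*z - 2*y*z^2 - 3*z^3 - 3*y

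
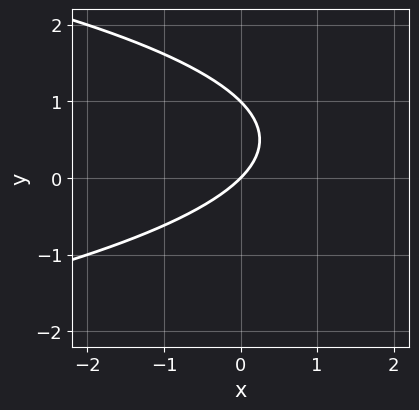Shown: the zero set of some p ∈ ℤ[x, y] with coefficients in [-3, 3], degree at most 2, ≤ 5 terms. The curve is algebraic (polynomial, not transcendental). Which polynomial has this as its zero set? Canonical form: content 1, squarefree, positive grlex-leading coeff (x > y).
y^2 + x - y

(a) deg p = 2.
(b) Against the integer gridlines: it meets the x-axis at x = 0 (among the integer gridlines); the y-axis gridline crossings are at y ∈ {0, 1}.
(c) Assembling these constraints gives the stated polynomial.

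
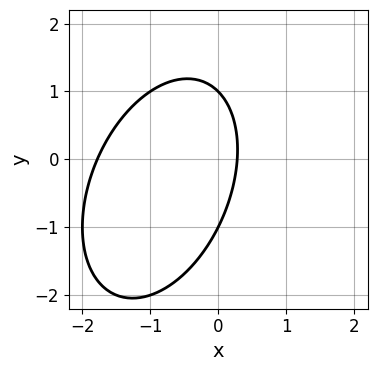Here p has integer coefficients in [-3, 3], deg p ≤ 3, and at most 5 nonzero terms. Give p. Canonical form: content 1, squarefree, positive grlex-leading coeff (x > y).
2*x^2 - x*y + y^2 + 3*x - 1

(a) deg p = 2. No degree-1 curve has this shape.
(b) Against the integer gridlines: among the integer gridlines, it crosses the y-axis at y ∈ {-1, 1}.
(c) Solving for integer coefficients yields p as stated.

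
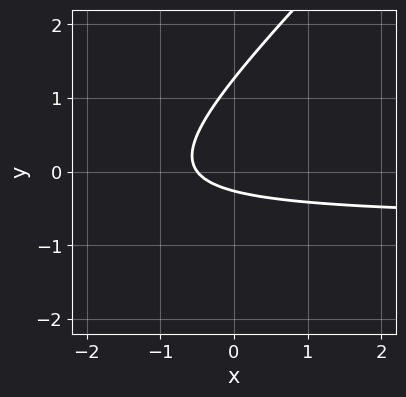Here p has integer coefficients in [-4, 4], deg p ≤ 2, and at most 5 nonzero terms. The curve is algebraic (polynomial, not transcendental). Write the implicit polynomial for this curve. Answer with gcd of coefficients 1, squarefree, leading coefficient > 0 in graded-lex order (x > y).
1. deg p = 2. No degree-1 curve has this shape.
2. The integer polynomial consistent with all of this is the stated p.

3*x*y - 3*y^2 + 2*x + 3*y + 1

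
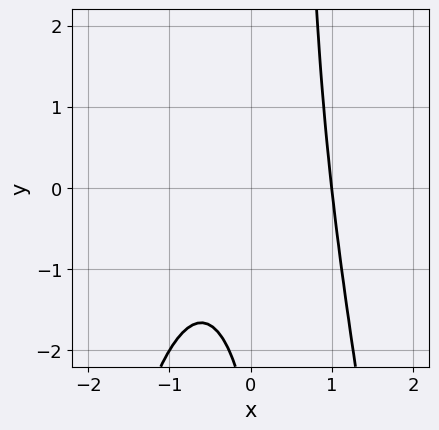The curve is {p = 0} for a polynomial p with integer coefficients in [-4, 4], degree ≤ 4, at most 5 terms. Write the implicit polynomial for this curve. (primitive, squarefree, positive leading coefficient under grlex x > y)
3*x^3 + 2*x*y - y - 3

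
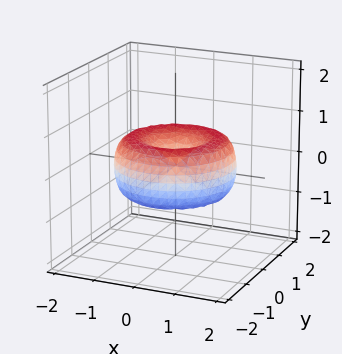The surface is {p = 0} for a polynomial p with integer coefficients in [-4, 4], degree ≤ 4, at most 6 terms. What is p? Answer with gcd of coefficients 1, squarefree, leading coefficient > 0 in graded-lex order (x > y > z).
The degree is 4 — the shape is more complex than any degree-3 surface.
Symmetries: the z-axis is an axis of rotation, so x and y enter only as x² + y².
From the visible intercepts: it meets the y-axis at y = 0 (among the integer gridlines); it crosses the x-axis at the gridline x = 0; it meets the z-axis at z = 0 (among the integer gridlines); a circular section at z = 0 has radius between 1 and 2.
Assembling these constraints gives the stated polynomial.

x^4 + 2*x^2*y^2 + y^4 - 2*x^2 - 2*y^2 + 2*z^2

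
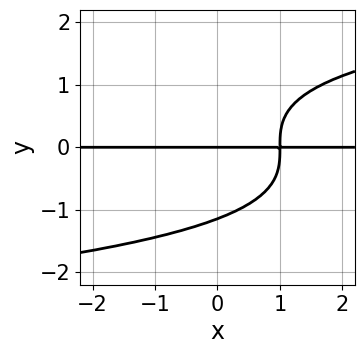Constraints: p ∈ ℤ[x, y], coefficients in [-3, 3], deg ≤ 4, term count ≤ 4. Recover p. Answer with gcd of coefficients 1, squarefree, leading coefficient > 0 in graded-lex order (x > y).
1. Degree: the shape is more complex than any degree-3 curve, so deg p = 4.
2. From the axis intercepts and sections: the visible x-axis segment lies entirely on the curve; one y-axis crossing is at y = 0.
3. These observations pin down the coefficients.

2*y^4 - 3*x*y + 3*y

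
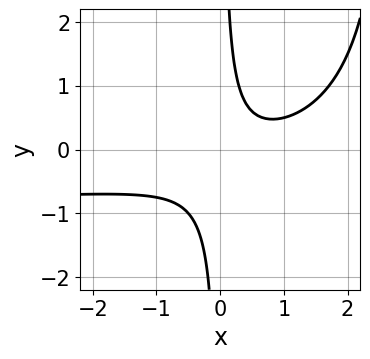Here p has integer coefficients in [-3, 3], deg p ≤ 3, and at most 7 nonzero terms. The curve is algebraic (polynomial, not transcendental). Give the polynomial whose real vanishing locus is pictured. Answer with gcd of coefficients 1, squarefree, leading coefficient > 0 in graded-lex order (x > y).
First, deg p = 3. The shape is more complex than any degree-2 curve.
Next, reading off the gridlines: no x-intercept at any integer in the box; no y-intercept at any integer in the box.
Finally, putting this together gives p.

x^2*y + x^2 - 3*x*y - x + 1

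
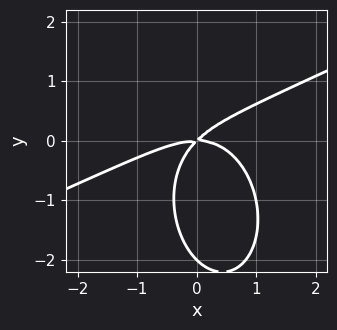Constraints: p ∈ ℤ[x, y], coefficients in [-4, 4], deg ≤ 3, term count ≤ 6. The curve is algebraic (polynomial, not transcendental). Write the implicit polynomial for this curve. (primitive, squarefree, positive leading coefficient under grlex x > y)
deg p = 3.
Against the integer gridlines: among the integer gridlines, it crosses the y-axis at y ∈ {-2, 0}; it meets the x-axis at x = 0 (among the integer gridlines).
Together with the visible shape, these determine p as stated.

x^3 - 2*x^2*y - y^3 + 2*x*y - 2*y^2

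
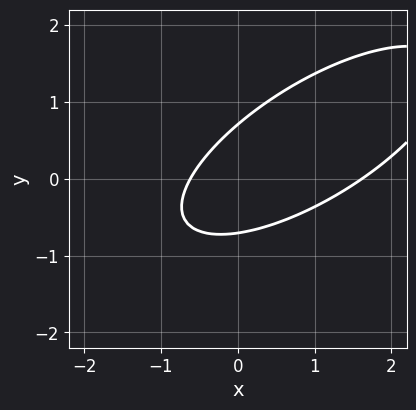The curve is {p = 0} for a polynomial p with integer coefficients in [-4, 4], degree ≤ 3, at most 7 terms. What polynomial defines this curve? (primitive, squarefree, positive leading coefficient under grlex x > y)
Degree: a generic line meets the curve in up to 2 points, so deg p = 2.
The integer polynomial consistent with all of this is the stated p.

x^2 - 2*x*y + 2*y^2 - x - 1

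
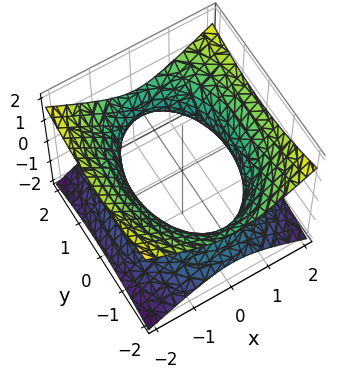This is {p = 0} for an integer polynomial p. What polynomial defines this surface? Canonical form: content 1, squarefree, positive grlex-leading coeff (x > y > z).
2*x^2 + y^2 - 3*z^2 - 3

1. deg p = 2. An hourglass — one-sheet hyperboloid; a quadric.
2. Symmetries: the y ↦ −y reflection is a symmetry, so y appears only in even powers; mirror symmetry x ↦ −x ⇒ only even powers of x; it's symmetric under z → −z, forcing even powers of z.
3. Observable constraints: it misses every integer gridline on the z-axis.
4. Solving for integer coefficients yields p as stated.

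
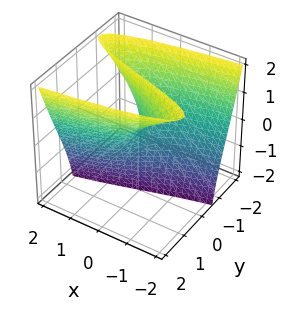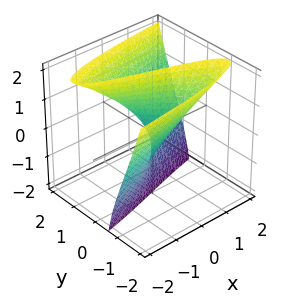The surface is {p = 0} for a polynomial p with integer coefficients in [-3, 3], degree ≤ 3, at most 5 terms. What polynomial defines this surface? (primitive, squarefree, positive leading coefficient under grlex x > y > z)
2*y^3 - 3*y*z - 2*x

1. The degree is 3 — a generic line meets the surface in up to 3 points.
2. From the axis intercepts and sections: it crosses the y-axis at the gridline y = 0; it meets the x-axis at x = 0 (among the integer gridlines).
3. These observations pin down the coefficients. Check: (0, 0, 1) on the z-axis lies on the surface, and p(0, 0, 1) = 0. ✓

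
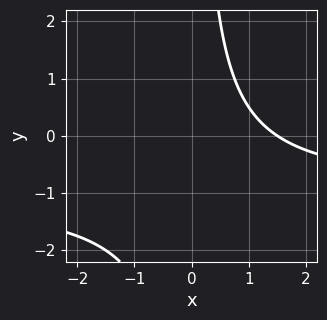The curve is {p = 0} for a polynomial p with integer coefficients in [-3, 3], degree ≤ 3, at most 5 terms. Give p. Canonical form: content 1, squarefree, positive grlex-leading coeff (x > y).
deg p = 2. No degree-1 curve has this shape.
Reading off the gridlines: the curve avoids every integer y-axis point in the box.
Assembling these constraints gives the stated polynomial.

2*x*y + 2*x - 3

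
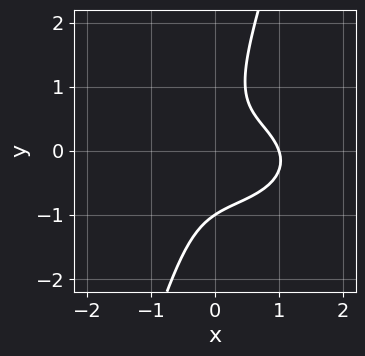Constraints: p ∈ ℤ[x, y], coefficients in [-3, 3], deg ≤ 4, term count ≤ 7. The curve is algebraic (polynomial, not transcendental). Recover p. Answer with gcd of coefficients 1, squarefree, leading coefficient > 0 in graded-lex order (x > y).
x^3 + 3*x*y^2 - y^3 + x*y - 1

1. The degree is 3 — no degree-2 curve has this shape.
2. Against the integer gridlines: it crosses the x-axis at the gridline x = 1; it crosses the y-axis at the gridline y = -1.
3. The integer polynomial consistent with all of this is the stated p.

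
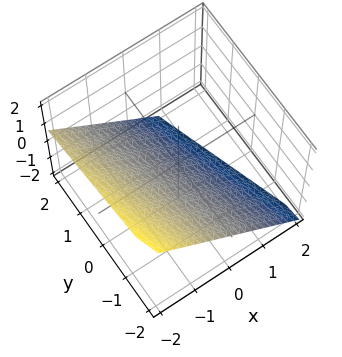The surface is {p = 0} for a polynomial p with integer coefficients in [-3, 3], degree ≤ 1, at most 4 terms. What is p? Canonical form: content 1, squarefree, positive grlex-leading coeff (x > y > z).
3*x + y + 3*z + 2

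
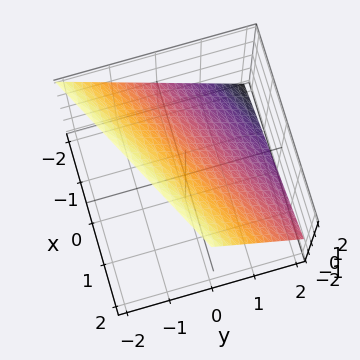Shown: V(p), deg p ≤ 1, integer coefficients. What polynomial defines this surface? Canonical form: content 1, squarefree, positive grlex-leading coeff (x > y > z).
x - 2*y - 2*z + 2

1. deg p = 1. Every cross-section is a straight line — this is a plane.
2. From the visible intercepts: it meets the x-axis at x = -2 (among the integer gridlines); it crosses the z-axis at the gridline z = 1; it crosses the y-axis at the gridline y = 1.
3. Assembling these constraints gives the stated polynomial.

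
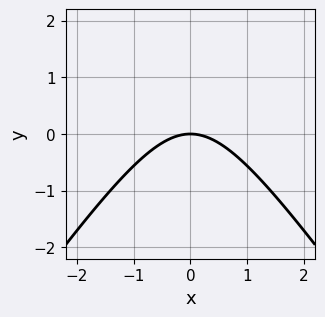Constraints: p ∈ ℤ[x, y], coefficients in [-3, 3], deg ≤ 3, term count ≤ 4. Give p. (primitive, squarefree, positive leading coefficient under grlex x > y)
2*x^2 - y^2 + 3*y

First, deg p = 2. A generic line meets the curve in up to 2 points.
Next, symmetries: the x ↦ −x reflection is a symmetry, so x appears only in even powers.
Then, against the integer gridlines: it meets the x-axis at x = 0 (among the integer gridlines); it meets the y-axis at y = 0 (among the integer gridlines).
Finally, matching integer coefficients to the picture gives p.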